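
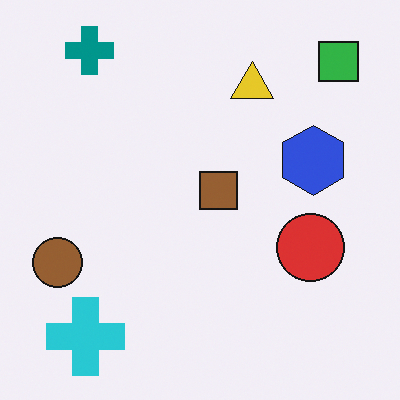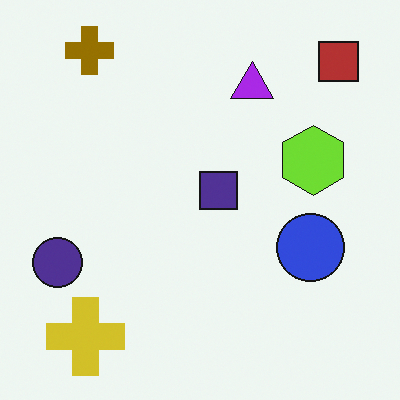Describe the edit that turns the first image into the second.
This is the original image hue-shifted by a large amount.

Every shape's color has rotated by the same amount around the hue wheel — a uniform hue shift.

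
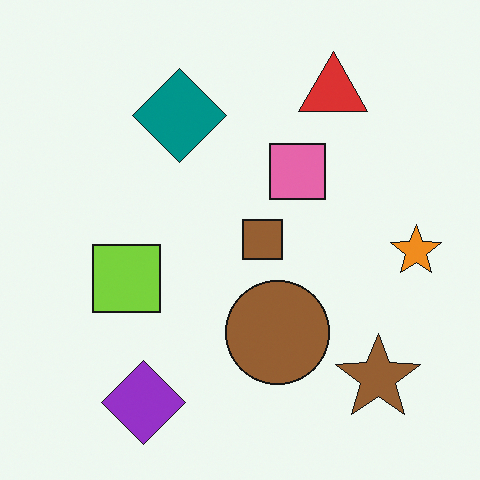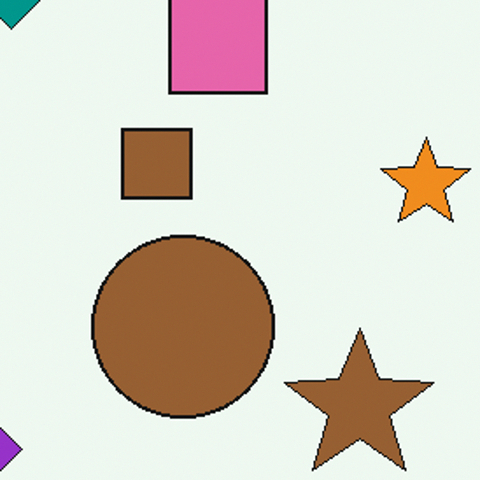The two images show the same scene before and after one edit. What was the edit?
The image was cropped to a noticeably smaller region and rescaled.

The visible shapes are larger and the field of view is narrower; shapes near the original edges may be partly or wholly outside the frame — a crop-and-rescale.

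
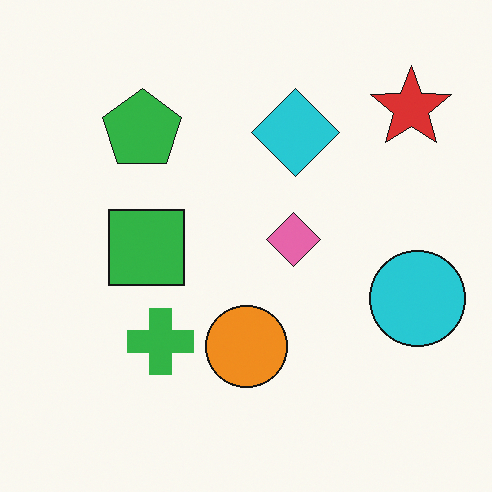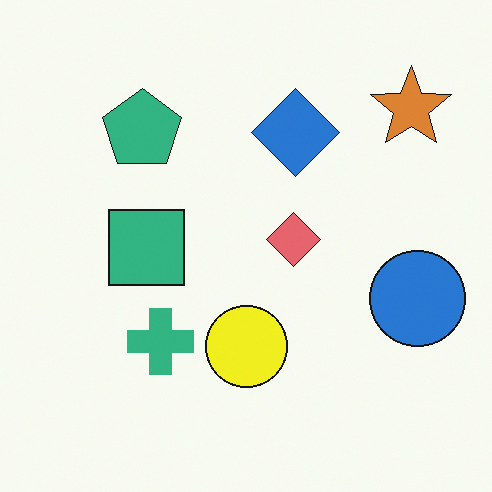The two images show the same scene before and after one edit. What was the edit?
The image was hue-shifted slightly.

Every shape's color has rotated by the same amount around the hue wheel — a uniform hue shift.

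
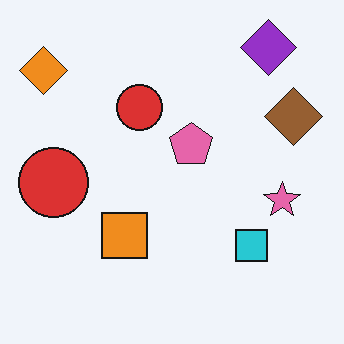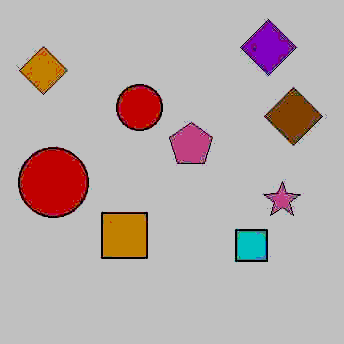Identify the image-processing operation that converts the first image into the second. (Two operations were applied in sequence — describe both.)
It was heavily JPEG-compressed with obvious blocking artifacts, then aggressively posterized.

Blocky 8×8 compression artifacts appear around shape edges and the flat background shows ringing — characteristic JPEG degradation. Each flat color has snapped to a coarser quantized level — most visibly, the near-white background has dropped to a flat grey.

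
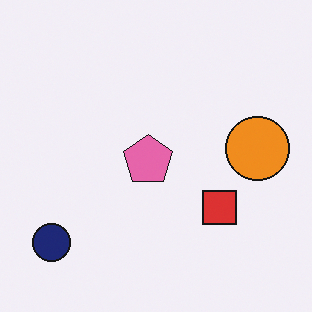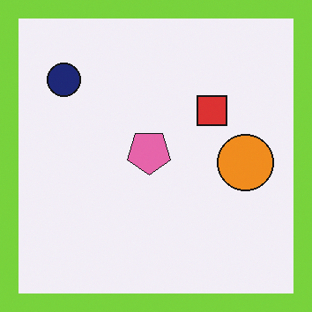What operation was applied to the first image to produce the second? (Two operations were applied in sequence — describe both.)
It was flipped vertically (top ↔ bottom), then framed with a lime border.

The navy circle is in the bottom-left of the first image and the top-left of the second — shapes on opposite sides of the horizontal midline have swapped in a mirror flip. A solid lime frame runs around the edge of the second image, with the content slightly shrunk inside it.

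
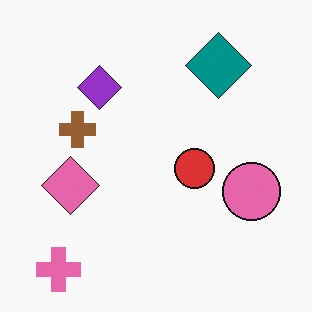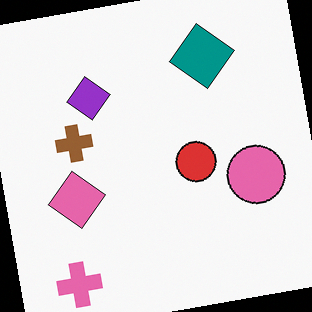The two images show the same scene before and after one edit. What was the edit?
Rotated counter-clockwise by a small amount.

Every shape is tilted by the same angle and the image corners show triangular fill wedges — a whole-image rotation by a non-right angle.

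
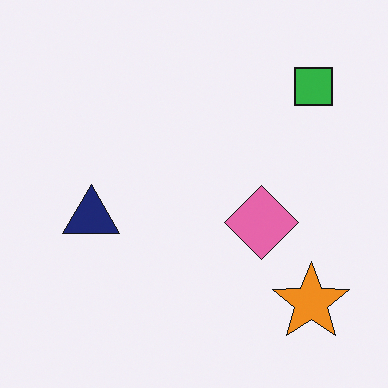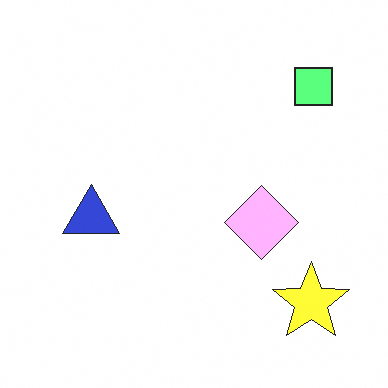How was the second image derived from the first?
It was substantially brightened.

Every pixel — background and shapes alike — is uniformly brightened.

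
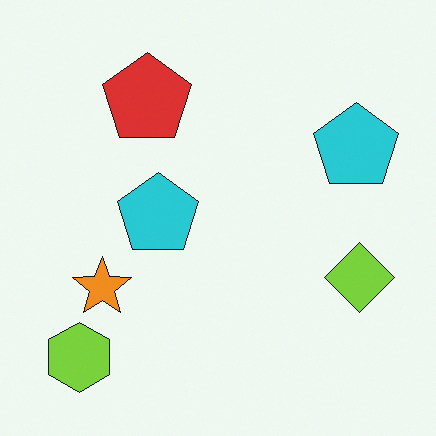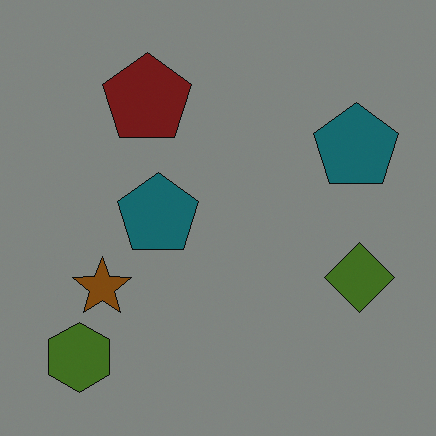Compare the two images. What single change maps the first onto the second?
This is the original image substantially darkened.

Every pixel — background and shapes alike — is uniformly darkened.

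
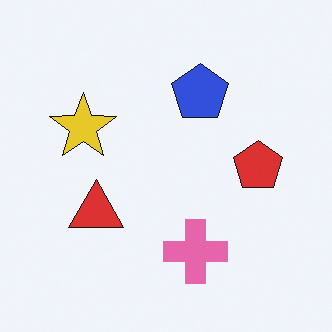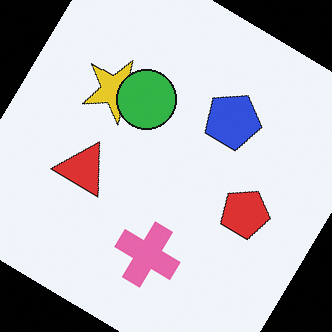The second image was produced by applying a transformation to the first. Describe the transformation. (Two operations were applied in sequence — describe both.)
The second image is the first rotated clockwise by a large amount — several tens of degrees, then overlaid with an additional green circle.

Every shape is tilted by the same angle and the image corners show triangular fill wedges — a whole-image rotation by a non-right angle. A green circle appears in the second image that is absent from the first.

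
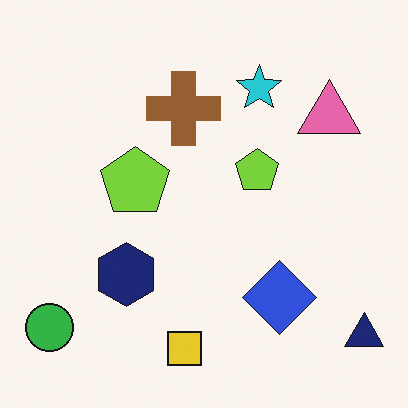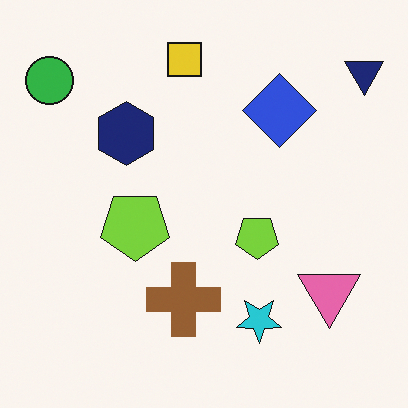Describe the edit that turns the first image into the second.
The second image is the first flipped vertically (top ↔ bottom).

The yellow square is in the bottom of the first image and the top of the second — shapes on opposite sides of the horizontal midline have swapped in a mirror flip.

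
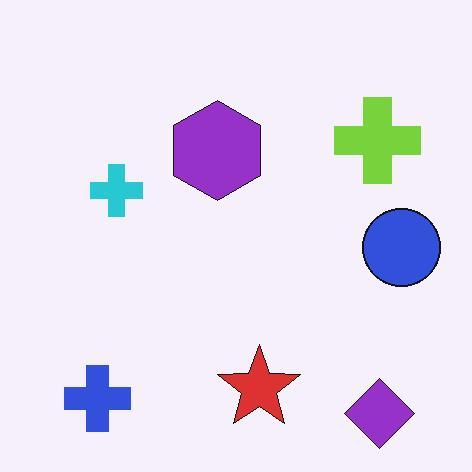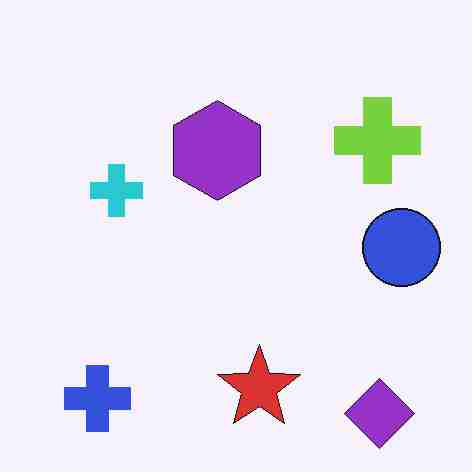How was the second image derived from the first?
The image was heavily JPEG-compressed with obvious blocking artifacts.

Blocky 8×8 compression artifacts appear around shape edges and the flat background shows ringing — characteristic JPEG degradation.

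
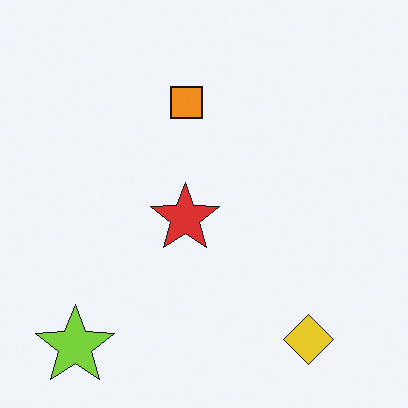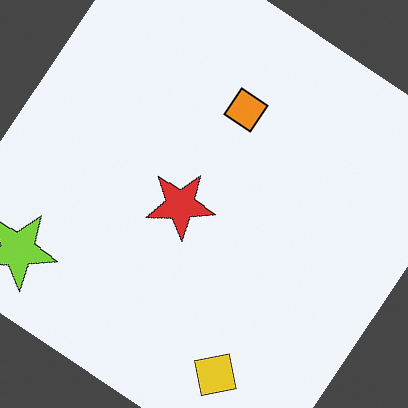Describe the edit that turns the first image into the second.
The second image is the first rotated clockwise by a large amount — several tens of degrees.

Every shape is tilted by the same angle and the image corners show triangular fill wedges — a whole-image rotation by a non-right angle.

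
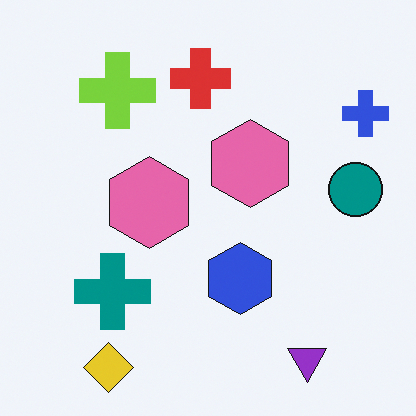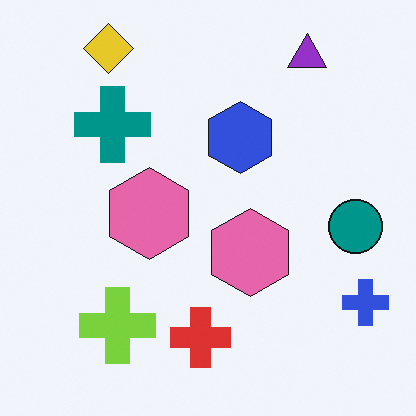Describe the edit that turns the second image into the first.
Flipped vertically (top ↔ bottom).

The yellow diamond is in the top-left of the second image and the bottom-left of the first — shapes on opposite sides of the horizontal midline have swapped in a mirror flip.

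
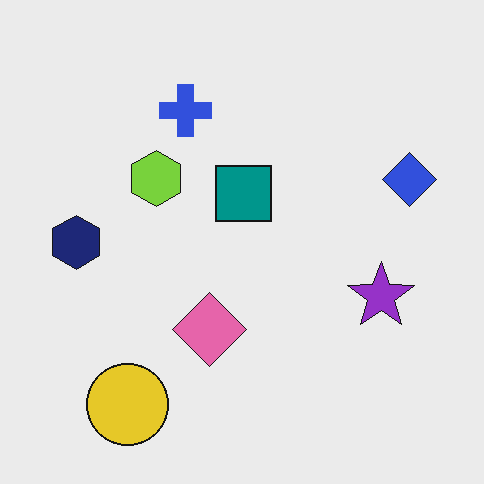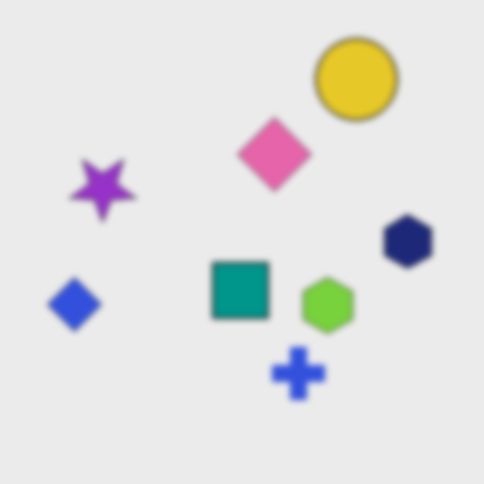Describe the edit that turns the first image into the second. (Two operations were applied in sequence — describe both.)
Rotated 180°, then moderately blurred.

The yellow circle sits in the bottom-left of the first image and the top-right of the second — consistent with a whole-image 180° rotation. Shape edges and outlines are uniformly softened across the whole image.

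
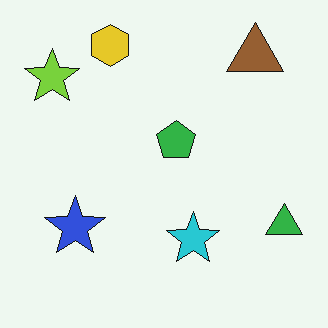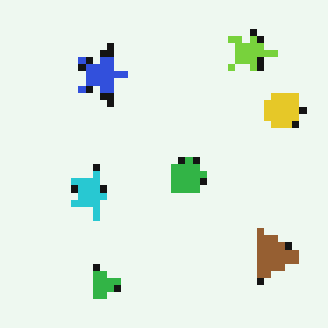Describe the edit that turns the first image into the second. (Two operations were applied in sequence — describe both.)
Pixelated into visible square blocks, then rotated 90° clockwise.

Shapes are reduced to large square blocks; fine edges and outlines are lost — a downscale-then-upscale (mosaic) effect. The brown triangle sits in the top-right of the first image and the bottom-right of the second — consistent with a whole-image 90° clockwise rotation.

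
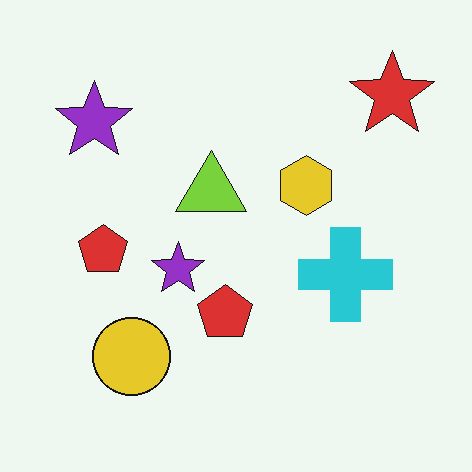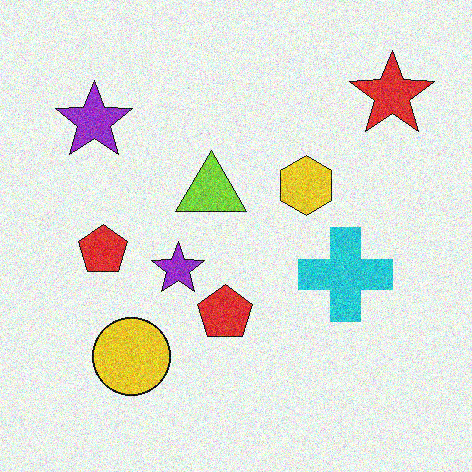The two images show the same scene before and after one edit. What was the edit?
This is the original image degraded with moderate additive noise.

Random speckle covers the whole image, including the flat background.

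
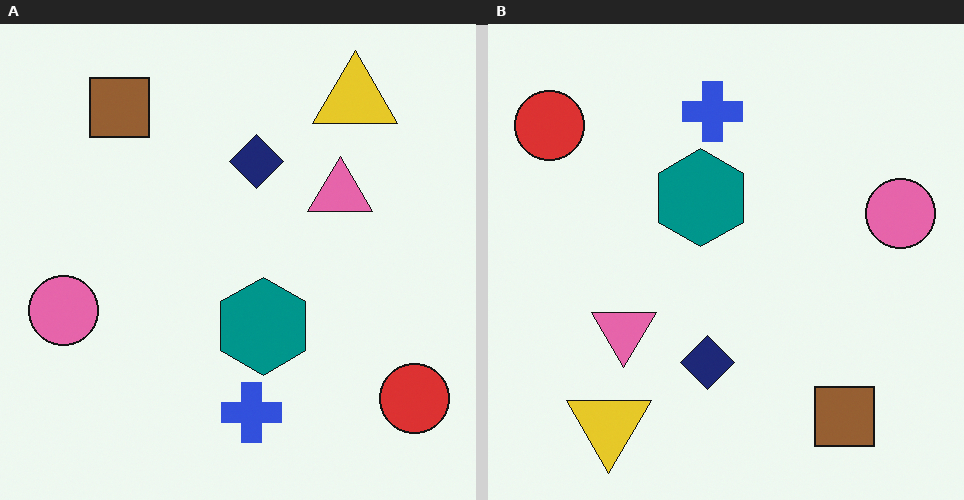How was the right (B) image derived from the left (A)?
It was rotated 180°.

The red circle sits in the bottom-right of the left (A) image and the top-left of the right (B) — consistent with a whole-image 180° rotation.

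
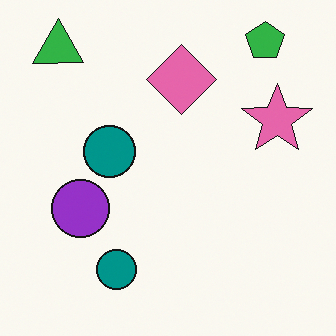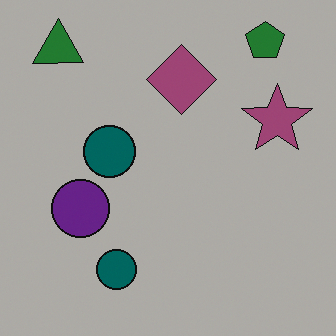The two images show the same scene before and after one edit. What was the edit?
The second image is the first noticeably darkened.

Every pixel — background and shapes alike — is uniformly darkened.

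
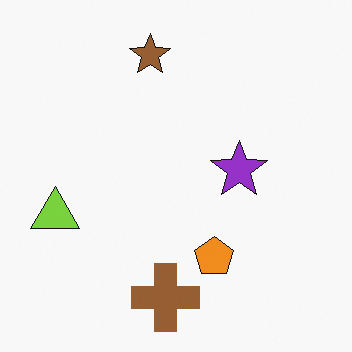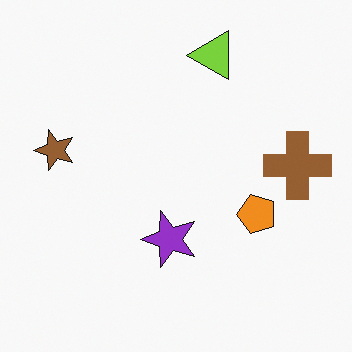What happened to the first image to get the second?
This is the original image transposed (reflected across the top-left ↔ bottom-right diagonal).

Shapes have swapped their row and column positions — what was in the top-right is now in the bottom-left — a diagonal reflection.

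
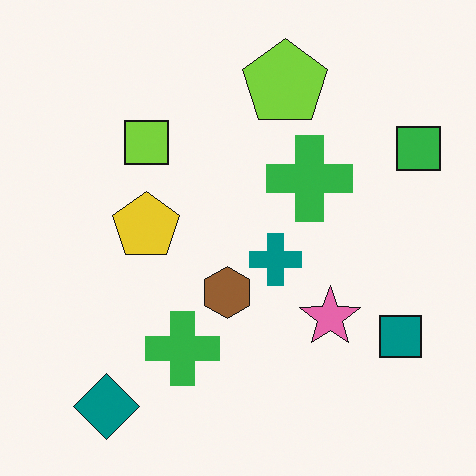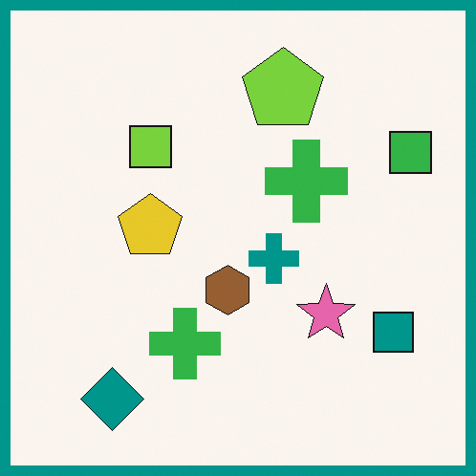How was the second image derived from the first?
This is the original image framed with a teal border.

A solid teal frame runs around the edge of the second image, with the content slightly shrunk inside it.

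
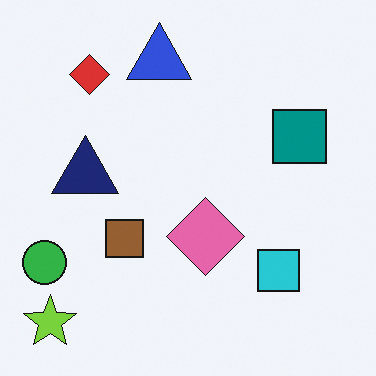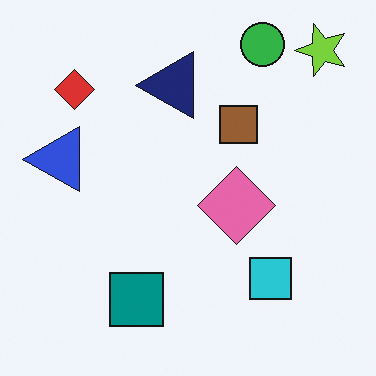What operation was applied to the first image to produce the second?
The image was transposed (reflected across the top-left ↔ bottom-right diagonal).

Shapes have swapped their row and column positions — what was in the top-right is now in the bottom-left — a diagonal reflection.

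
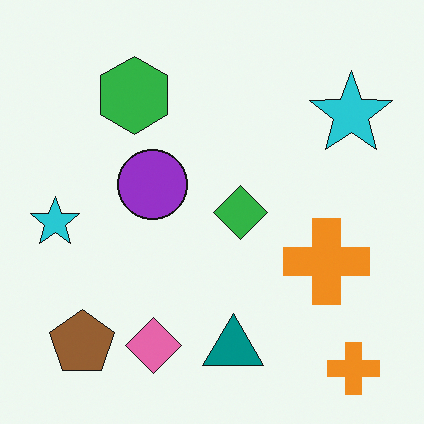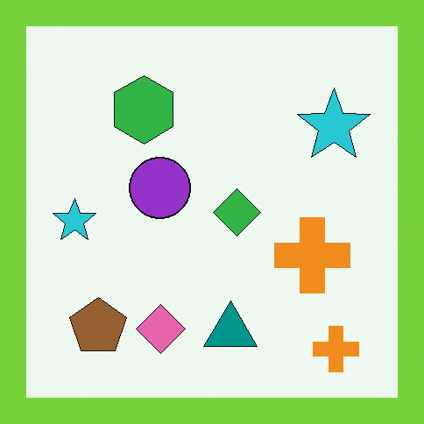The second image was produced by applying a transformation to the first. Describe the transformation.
It was framed with a lime border.

A solid lime frame runs around the edge of the second image, with the content slightly shrunk inside it.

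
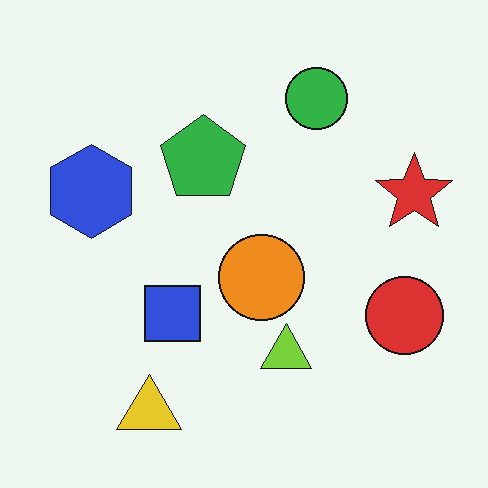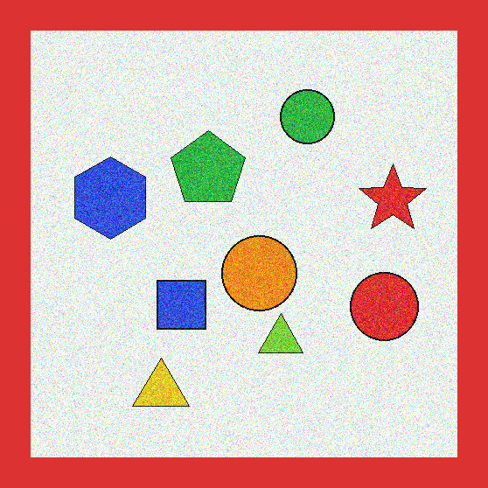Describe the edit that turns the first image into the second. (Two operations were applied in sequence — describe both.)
Degraded with a thick layer of grain, then framed with a red border.

Random speckle covers the whole image, including the flat background. A solid red frame runs around the edge of the second image, with the content slightly shrunk inside it.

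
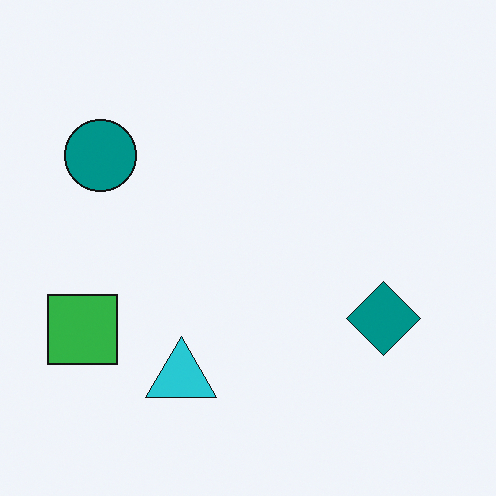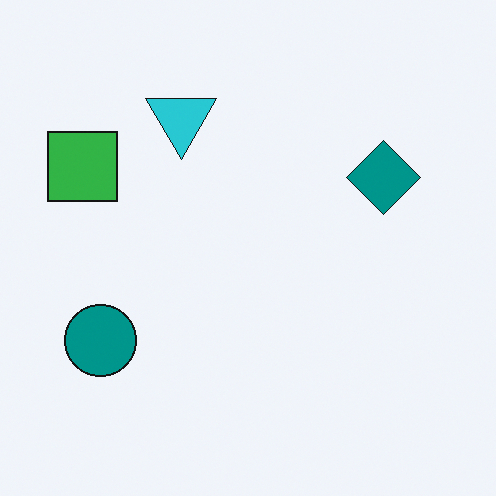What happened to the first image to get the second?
The image was flipped vertically (top ↔ bottom).

The cyan triangle is in the bottom of the first image and the top of the second — shapes on opposite sides of the horizontal midline have swapped in a mirror flip.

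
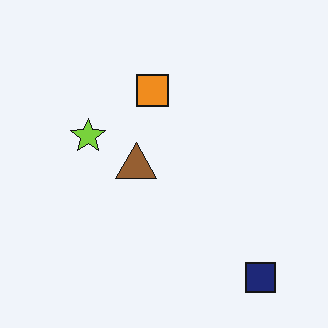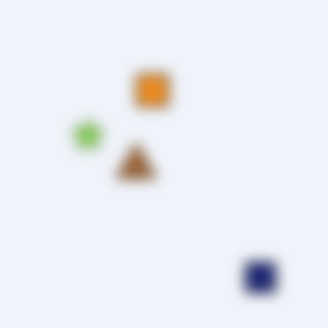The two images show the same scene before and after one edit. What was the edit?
It was strongly gaussian-blurred.

Shape edges and outlines are uniformly softened across the whole image.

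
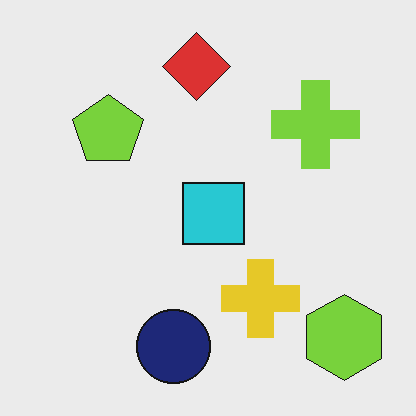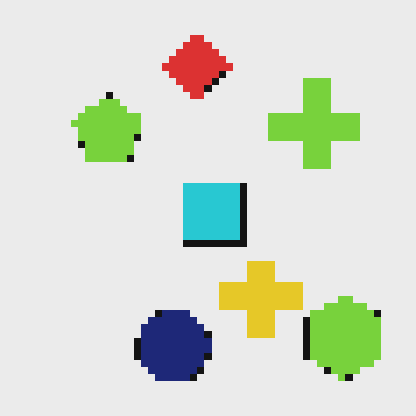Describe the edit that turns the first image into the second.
Pixelated into visible square blocks.

Shapes are reduced to large square blocks; fine edges and outlines are lost — a downscale-then-upscale (mosaic) effect.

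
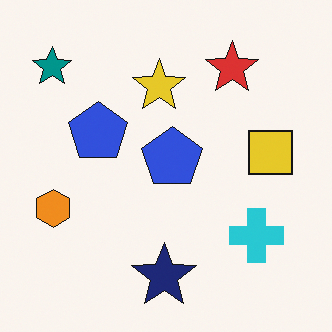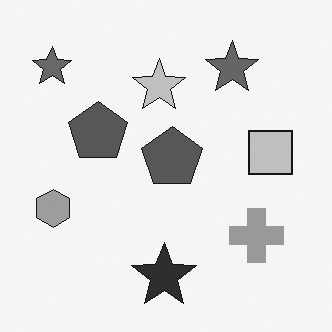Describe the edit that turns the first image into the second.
The second image is the first converted to grayscale.

All color is removed — every shape is now a shade of grey.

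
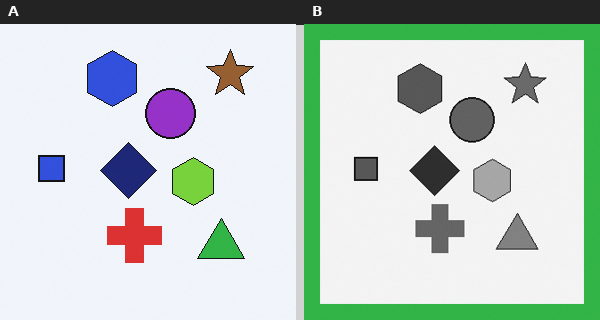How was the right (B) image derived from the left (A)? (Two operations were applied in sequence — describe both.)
The right (B) image is the left (A) converted to grayscale, then framed with a green border.

All color is removed — every shape is now a shade of grey. A solid green frame runs around the edge of the right (B) image, with the content slightly shrunk inside it.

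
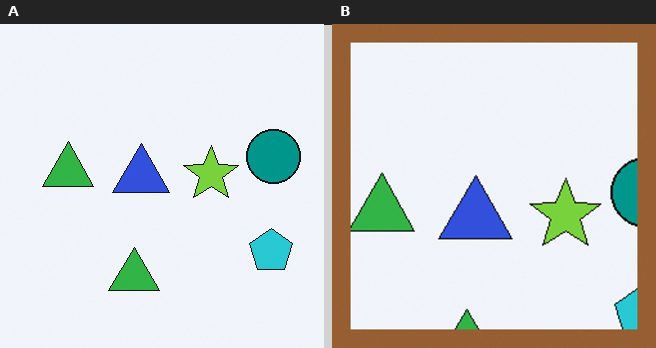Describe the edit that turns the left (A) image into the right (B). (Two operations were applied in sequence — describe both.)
It was cropped slightly and scaled back up, then framed with a brown border.

The visible shapes are larger and the field of view is narrower; shapes near the original edges may be partly or wholly outside the frame — a crop-and-rescale. A solid brown frame runs around the edge of the right (B) image, with the content slightly shrunk inside it.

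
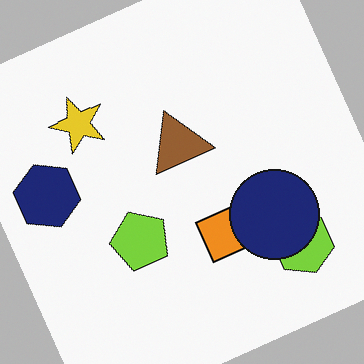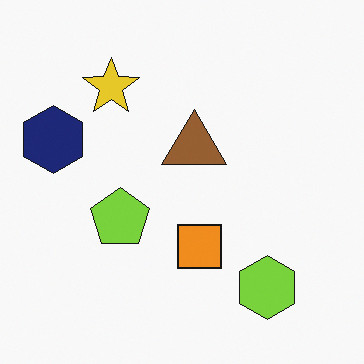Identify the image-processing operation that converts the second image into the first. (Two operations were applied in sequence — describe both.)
The transformation is: rotated counter-clockwise by a clearly visible amount, then overlaid with an additional navy circle.

Every shape is tilted by the same angle and the image corners show triangular fill wedges — a whole-image rotation by a non-right angle. A navy circle appears in the first image that is absent from the second.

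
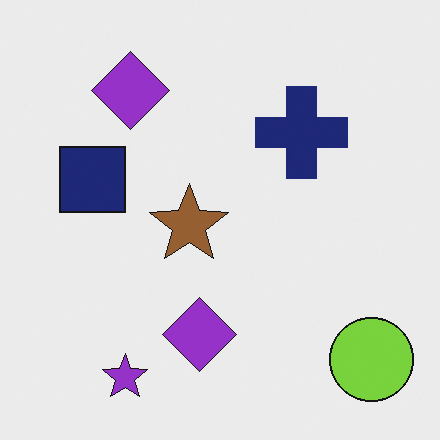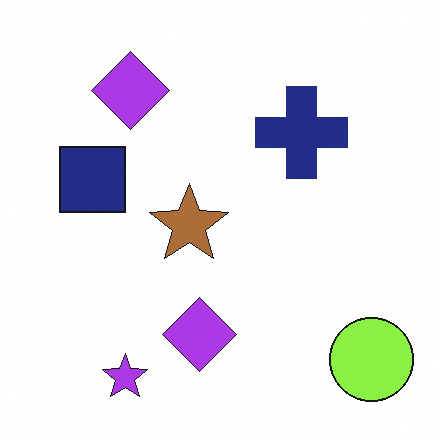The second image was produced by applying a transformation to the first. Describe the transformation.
Brightened a little.

Every pixel — background and shapes alike — is uniformly brightened.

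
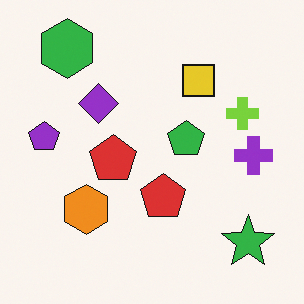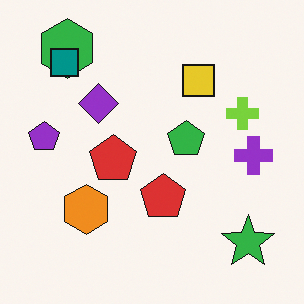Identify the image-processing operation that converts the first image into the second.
It was overlaid with an additional teal square.

A teal square appears in the second image that is absent from the first.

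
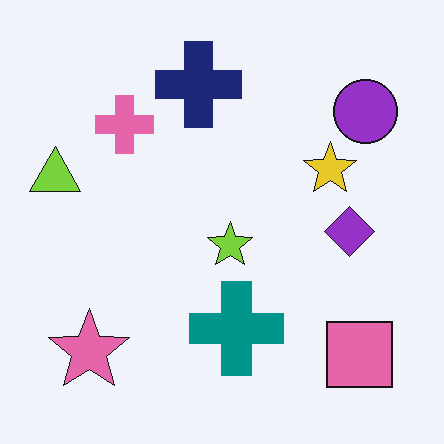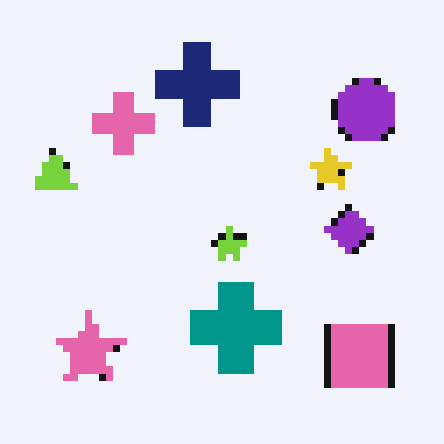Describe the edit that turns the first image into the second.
The transformation is: pixelated into visible square blocks.

Shapes are reduced to large square blocks; fine edges and outlines are lost — a downscale-then-upscale (mosaic) effect.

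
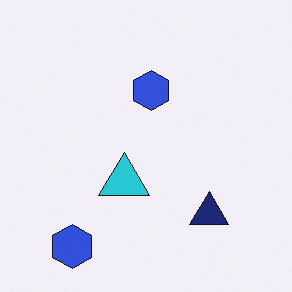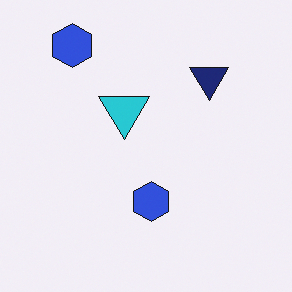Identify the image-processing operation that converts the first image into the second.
It was flipped vertically (top ↔ bottom).

The navy triangle is in the bottom-right of the first image and the top-right of the second — shapes on opposite sides of the horizontal midline have swapped in a mirror flip.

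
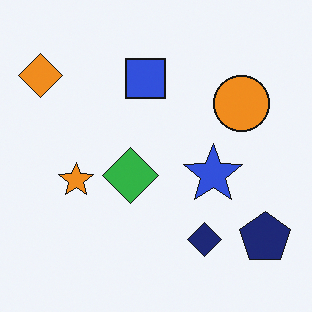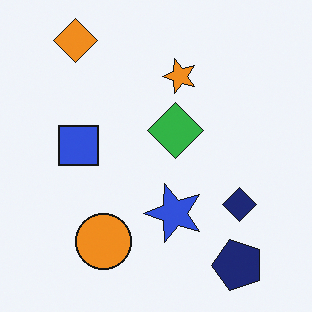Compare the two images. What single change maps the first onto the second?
The second image is the first transposed (reflected across the top-left ↔ bottom-right diagonal).

Shapes have swapped their row and column positions — what was in the top-right is now in the bottom-left — a diagonal reflection.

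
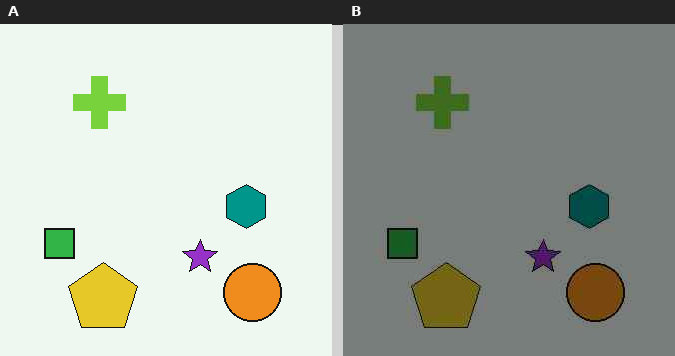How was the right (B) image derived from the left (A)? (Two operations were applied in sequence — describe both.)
The right (B) image is the left (A) heavily JPEG-compressed with obvious blocking artifacts, then substantially darkened.

Blocky 8×8 compression artifacts appear around shape edges and the flat background shows ringing — characteristic JPEG degradation. Every pixel — background and shapes alike — is uniformly darkened.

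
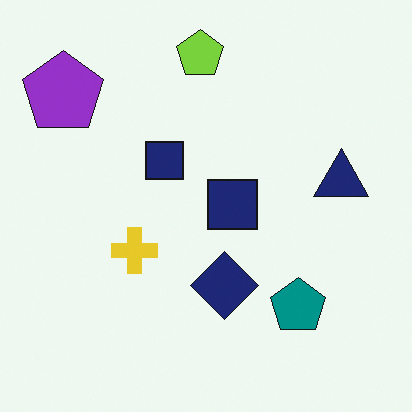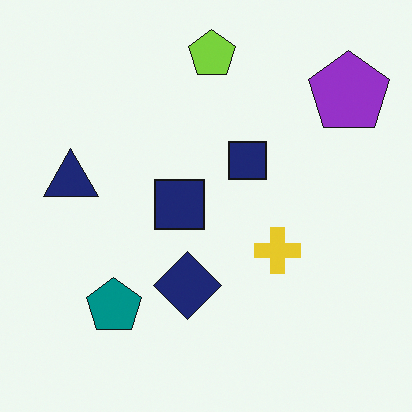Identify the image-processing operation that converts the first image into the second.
The transformation is: flipped horizontally (left ↔ right).

The purple pentagon is in the top-left of the first image and the top-right of the second — shapes on opposite sides of the vertical midline have swapped in a mirror flip.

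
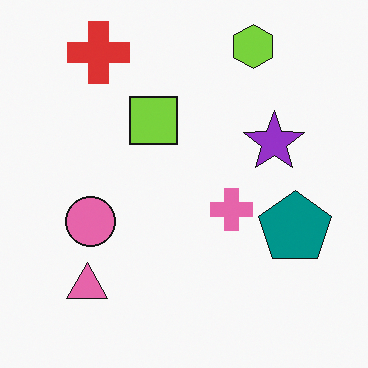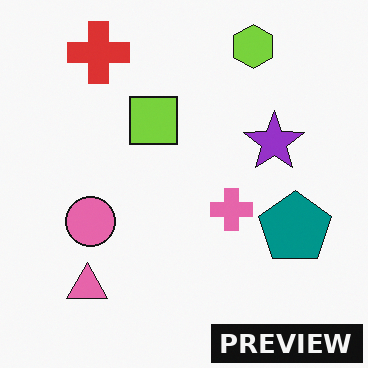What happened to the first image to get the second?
Watermarked with the text "PREVIEW" in the lower-right corner.

A dark label reading "PREVIEW" appears in the lower-right corner.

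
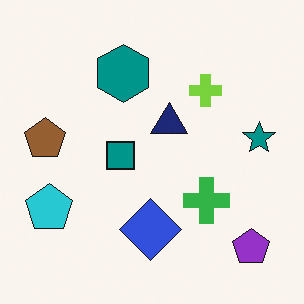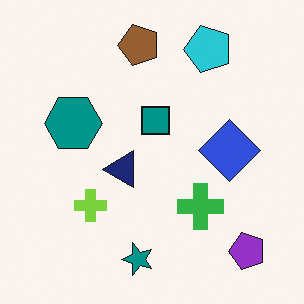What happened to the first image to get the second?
The transformation is: transposed (reflected across the top-left ↔ bottom-right diagonal).

Shapes have swapped their row and column positions — what was in the top-right is now in the bottom-left — a diagonal reflection.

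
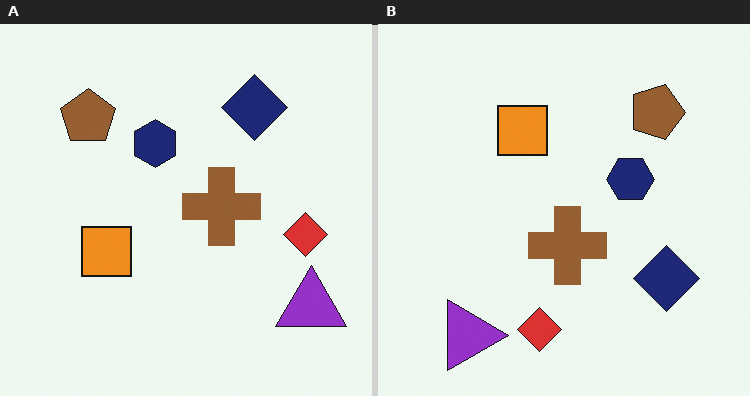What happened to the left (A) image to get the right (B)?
This is the original image rotated 90° clockwise.

The purple triangle sits in the bottom-right of the left (A) image and the bottom-left of the right (B) — consistent with a whole-image 90° clockwise rotation.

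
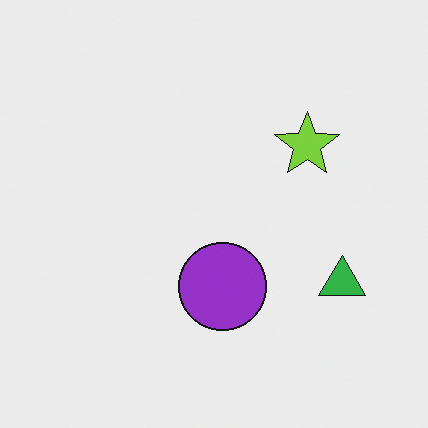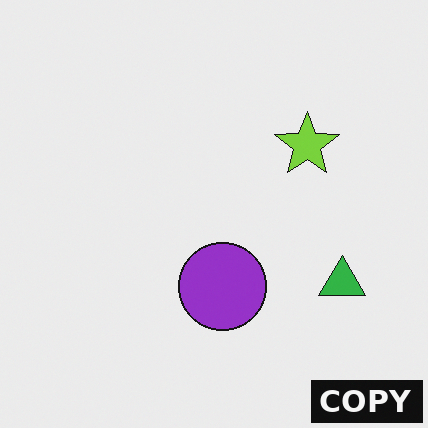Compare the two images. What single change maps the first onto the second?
The second image is the first watermarked with the text "COPY" in the lower-right corner.

A dark label reading "COPY" appears in the lower-right corner.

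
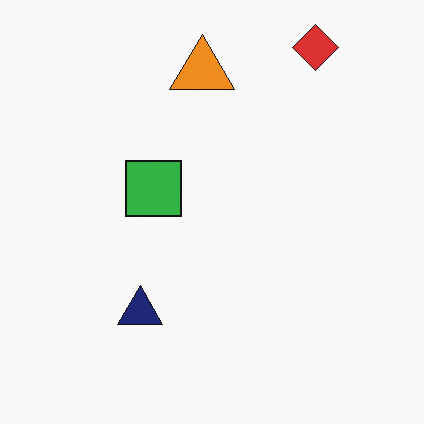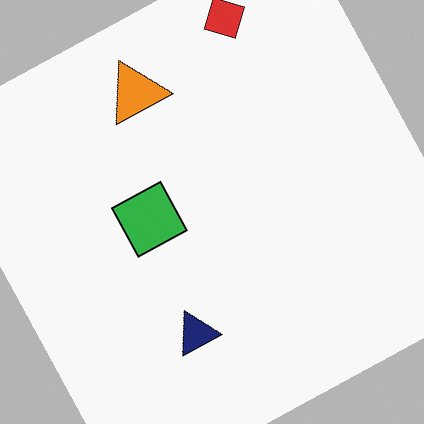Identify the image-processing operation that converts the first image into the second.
Rotated counter-clockwise by a clearly visible amount.

Every shape is tilted by the same angle and the image corners show triangular fill wedges — a whole-image rotation by a non-right angle.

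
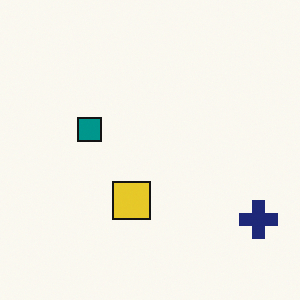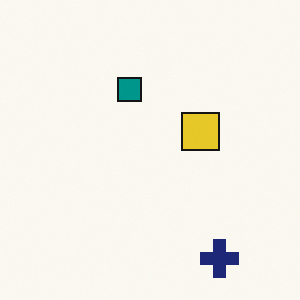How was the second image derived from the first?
It was transposed (reflected across the top-left ↔ bottom-right diagonal).

Shapes have swapped their row and column positions — what was in the top-right is now in the bottom-left — a diagonal reflection.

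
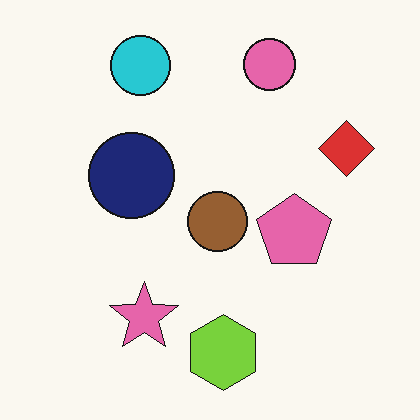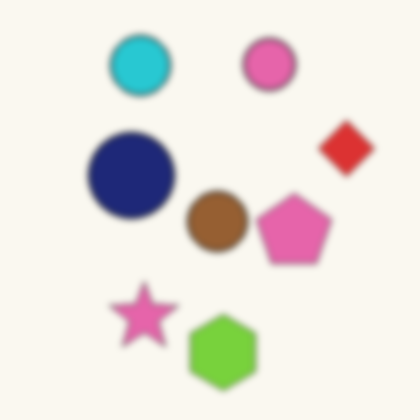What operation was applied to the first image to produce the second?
It was moderately blurred.

Shape edges and outlines are uniformly softened across the whole image.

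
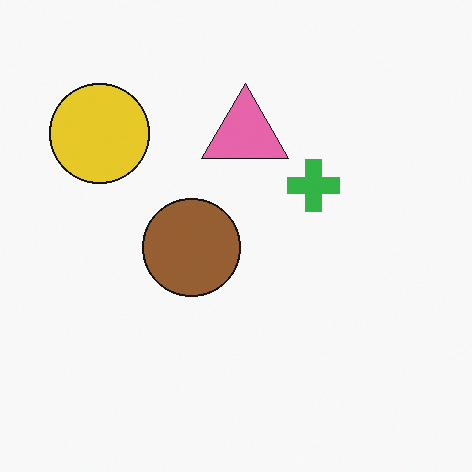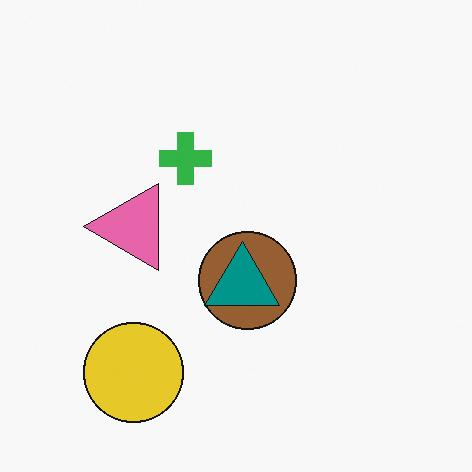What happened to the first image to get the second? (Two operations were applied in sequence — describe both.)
The second image is the first rotated 90° counter-clockwise, then overlaid with an additional teal triangle.

The yellow circle sits in the top-left of the first image and the bottom-left of the second — consistent with a whole-image 90° counter-clockwise rotation. A teal triangle appears in the second image that is absent from the first.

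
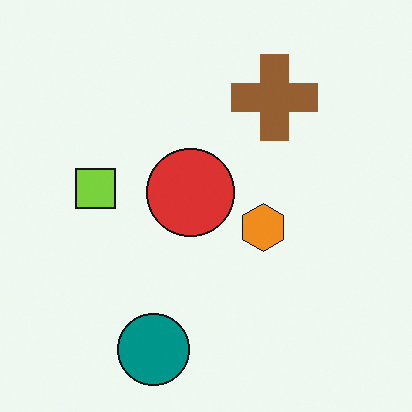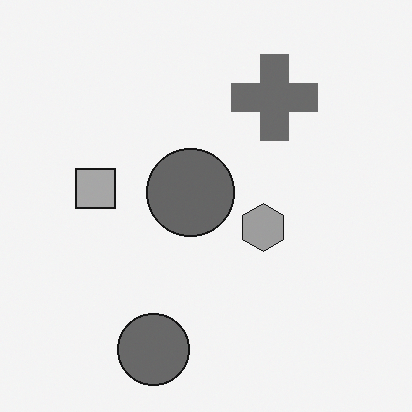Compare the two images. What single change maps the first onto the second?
The image was converted to grayscale.

All color is removed — every shape is now a shade of grey.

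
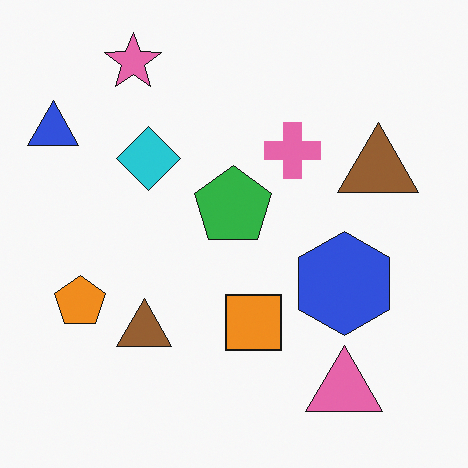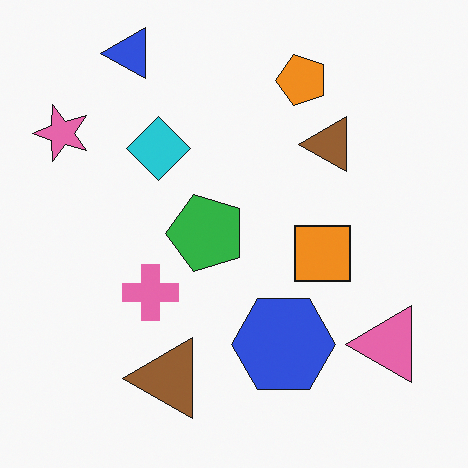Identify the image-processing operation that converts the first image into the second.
The image was transposed (reflected across the top-left ↔ bottom-right diagonal).

Shapes have swapped their row and column positions — what was in the top-right is now in the bottom-left — a diagonal reflection.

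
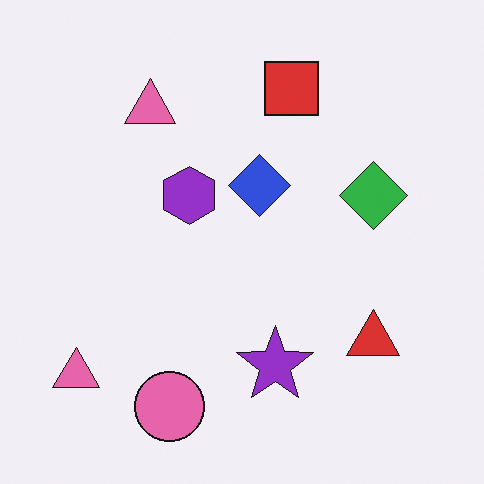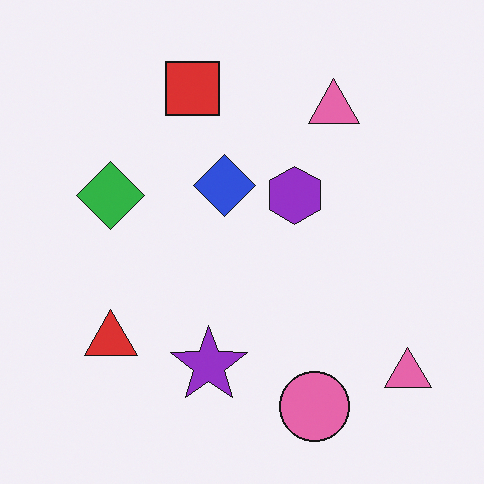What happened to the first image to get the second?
The transformation is: flipped horizontally (left ↔ right).

The red triangle is in the bottom-right of the first image and the bottom-left of the second — shapes on opposite sides of the vertical midline have swapped in a mirror flip.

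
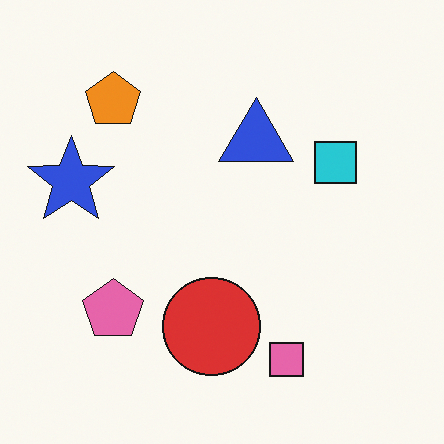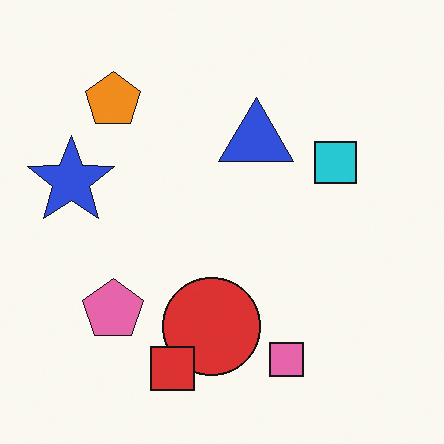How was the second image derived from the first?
This is the original image overlaid with an additional red square.

A red square appears in the second image that is absent from the first.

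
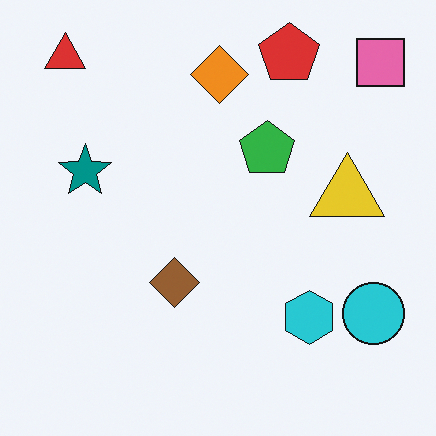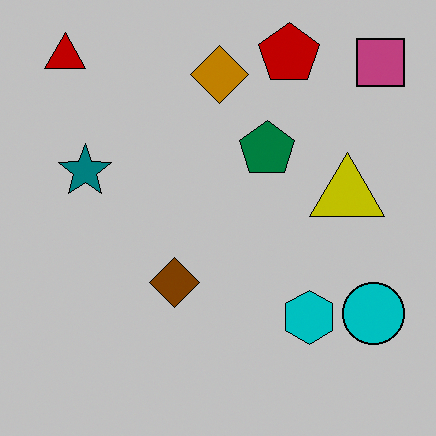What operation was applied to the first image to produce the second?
Aggressively posterized.

Each flat color has snapped to a coarser quantized level — most visibly, the near-white background has dropped to a flat grey.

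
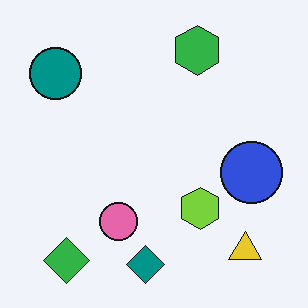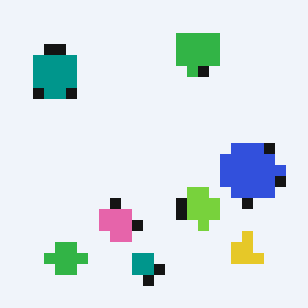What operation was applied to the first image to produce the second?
This is the original image heavily pixelated into large blocks.

Shapes are reduced to large square blocks; fine edges and outlines are lost — a downscale-then-upscale (mosaic) effect.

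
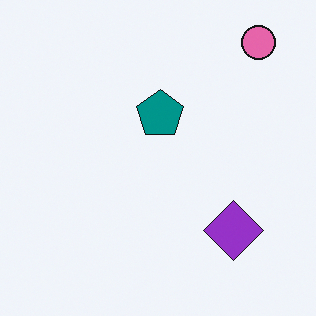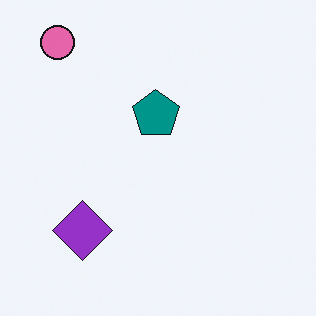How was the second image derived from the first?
This is the original image flipped horizontally (left ↔ right).

The pink circle is in the top-right of the first image and the top-left of the second — shapes on opposite sides of the vertical midline have swapped in a mirror flip.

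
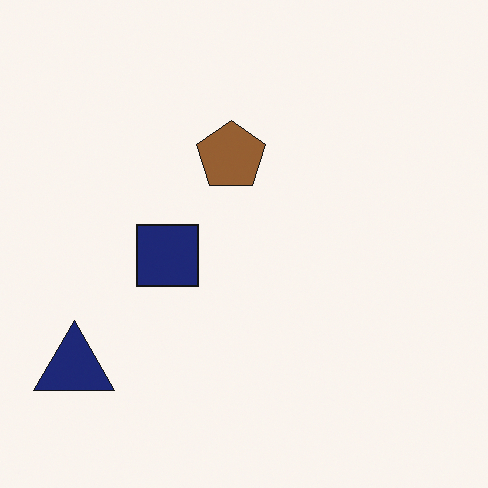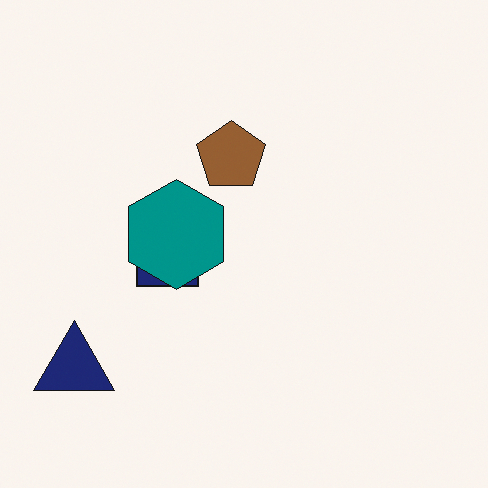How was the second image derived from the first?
The transformation is: overlaid with an additional teal hexagon.

A teal hexagon appears in the second image that is absent from the first.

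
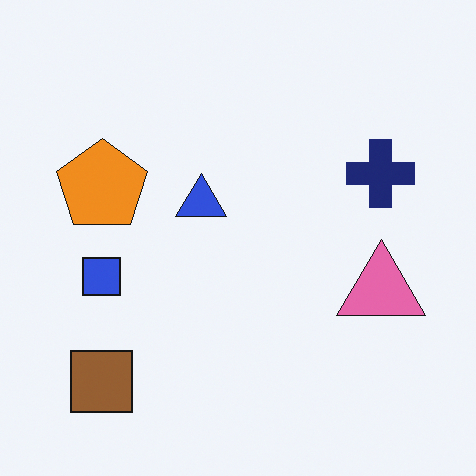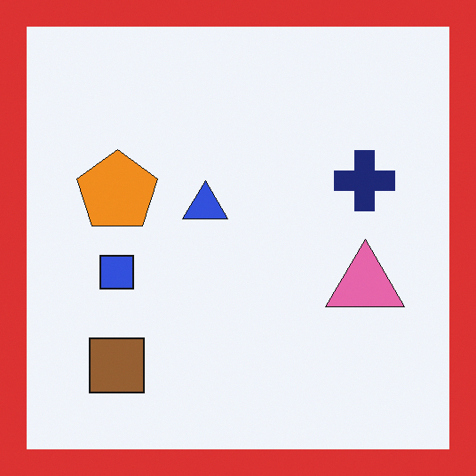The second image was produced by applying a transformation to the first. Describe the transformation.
This is the original image framed with a red border.

A solid red frame runs around the edge of the second image, with the content slightly shrunk inside it.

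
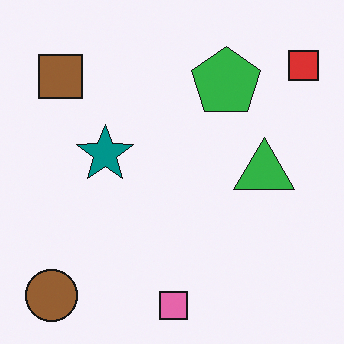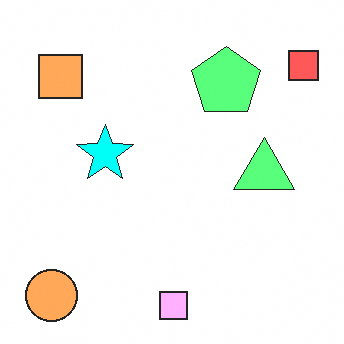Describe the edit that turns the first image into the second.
The image was substantially brightened.

Every pixel — background and shapes alike — is uniformly brightened.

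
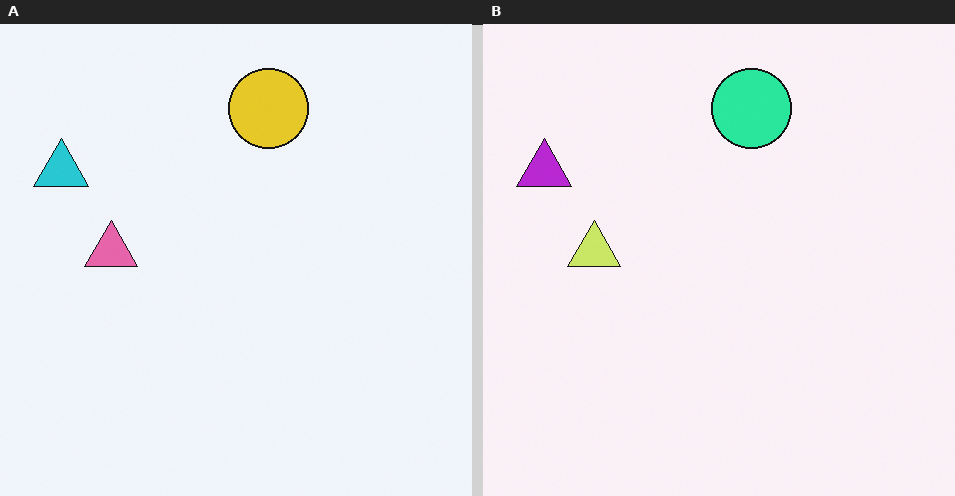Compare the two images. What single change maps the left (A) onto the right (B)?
Hue-shifted through roughly a third of the color wheel.

Every shape's color has rotated by the same amount around the hue wheel — a uniform hue shift.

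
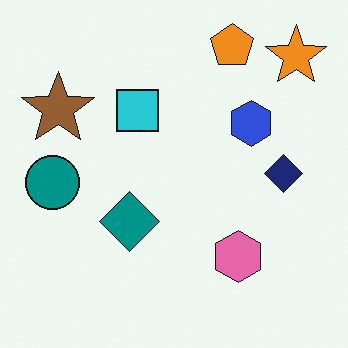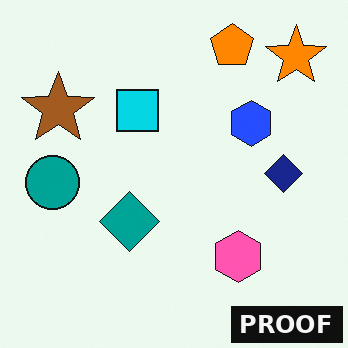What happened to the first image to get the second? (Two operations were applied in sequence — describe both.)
Slightly oversaturated, then watermarked with the text "PROOF" in the lower-right corner.

All colors are more vivid — a global saturation change. A dark label reading "PROOF" appears in the lower-right corner.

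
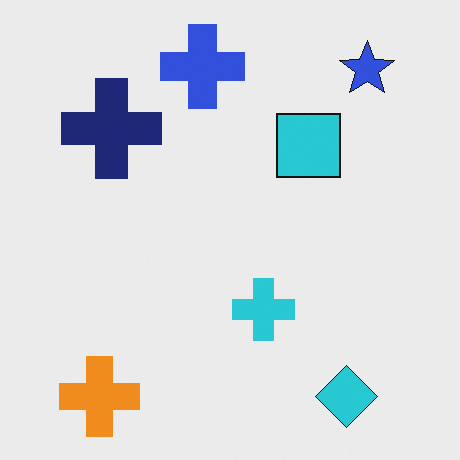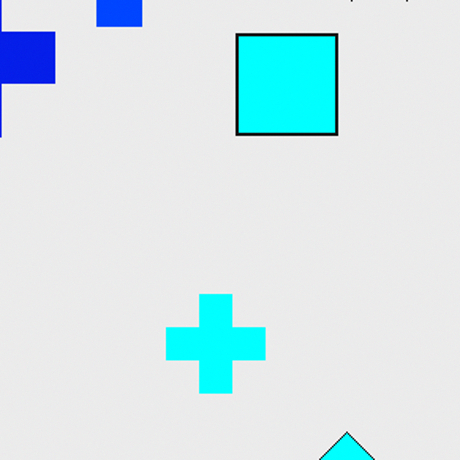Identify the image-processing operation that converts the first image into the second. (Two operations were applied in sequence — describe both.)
The transformation is: made much more vivid (saturation change), then cropped slightly and scaled back up.

All colors are more vivid — a global saturation change. The visible shapes are larger and the field of view is narrower; shapes near the original edges may be partly or wholly outside the frame — a crop-and-rescale.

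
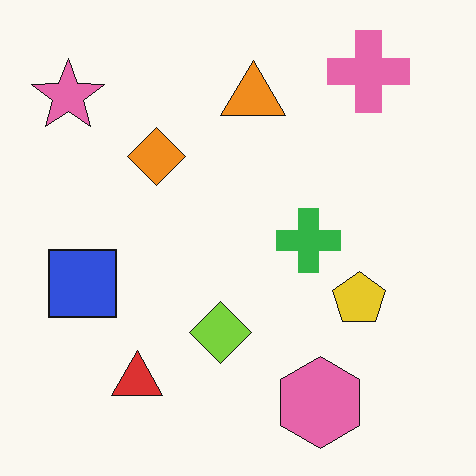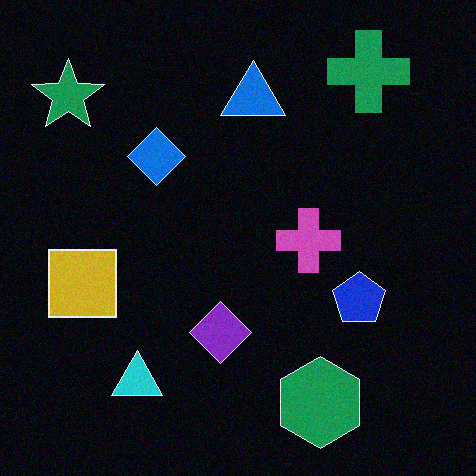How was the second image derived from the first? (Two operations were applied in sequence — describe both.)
The transformation is: degraded with light additive noise, then color-inverted (negative).

Random speckle covers the whole image, including the flat background. The light background has become dark and every shape's color is its complement — a photographic negative.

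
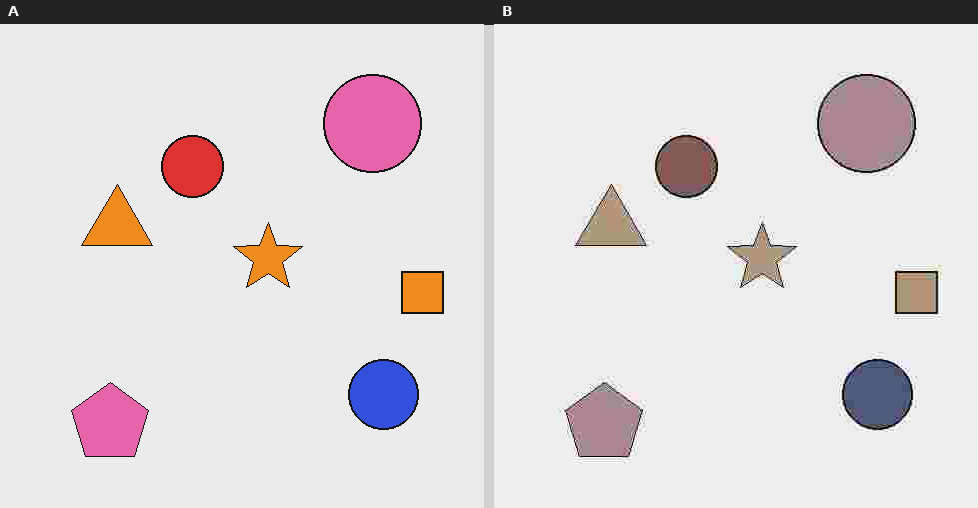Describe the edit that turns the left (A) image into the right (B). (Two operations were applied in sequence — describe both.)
This is the original image heavily desaturated, then degraded with heavy JPEG compression.

All colors are more muted and greyish — a global saturation change. Blocky 8×8 compression artifacts appear around shape edges and the flat background shows ringing — characteristic JPEG degradation.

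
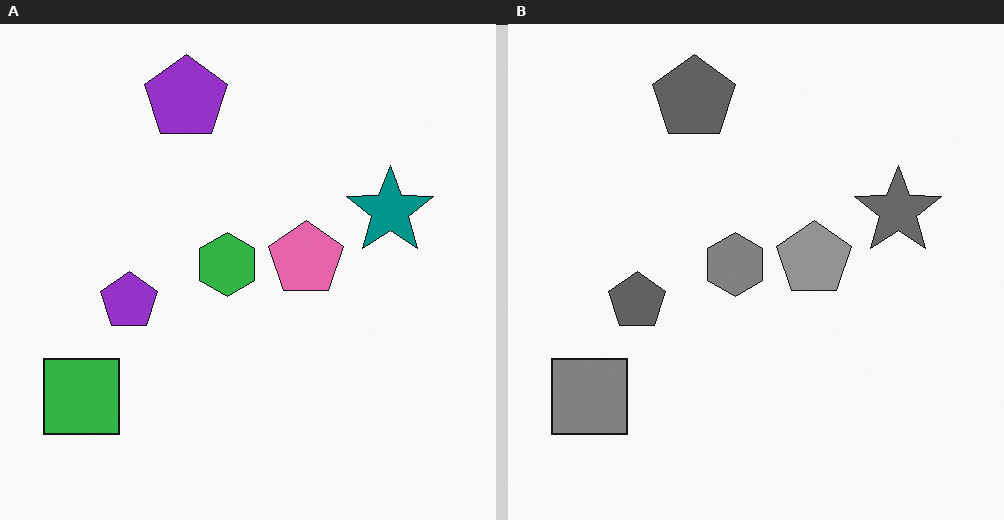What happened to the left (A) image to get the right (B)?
This is the original image converted to grayscale.

All color is removed — every shape is now a shade of grey.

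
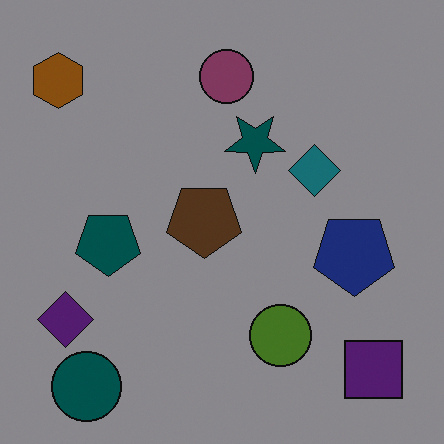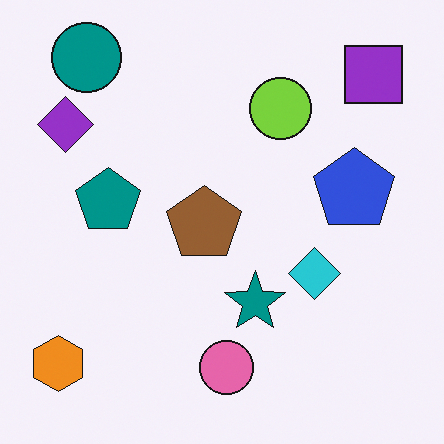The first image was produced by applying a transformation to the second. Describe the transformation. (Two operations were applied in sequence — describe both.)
The image was flipped vertically (top ↔ bottom), then noticeably darkened.

The teal circle is in the top-left of the second image and the bottom-left of the first — shapes on opposite sides of the horizontal midline have swapped in a mirror flip. Every pixel — background and shapes alike — is uniformly darkened.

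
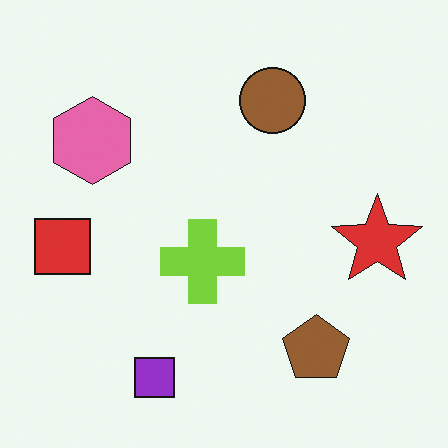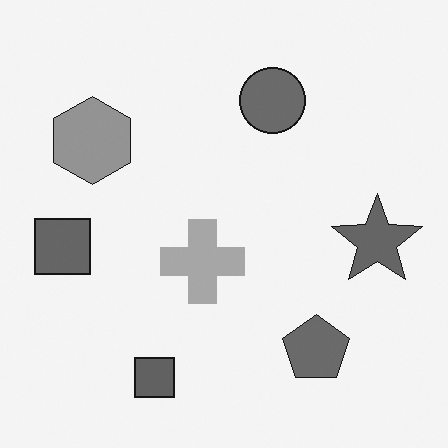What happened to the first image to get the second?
The second image is the first converted to grayscale.

All color is removed — every shape is now a shade of grey.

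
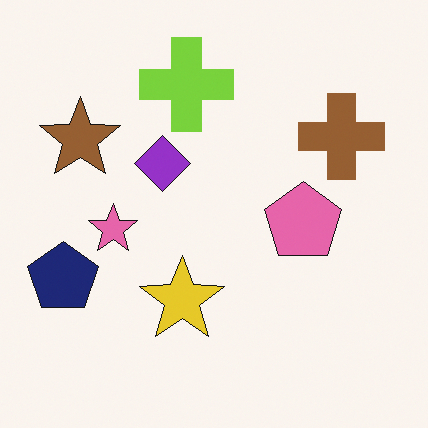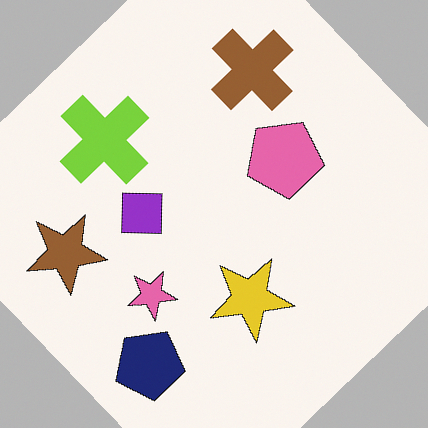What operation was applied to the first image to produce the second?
The image was rotated counter-clockwise by a large amount — several tens of degrees.

Every shape is tilted by the same angle and the image corners show triangular fill wedges — a whole-image rotation by a non-right angle.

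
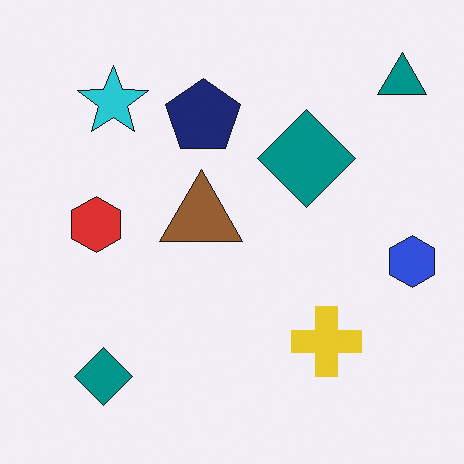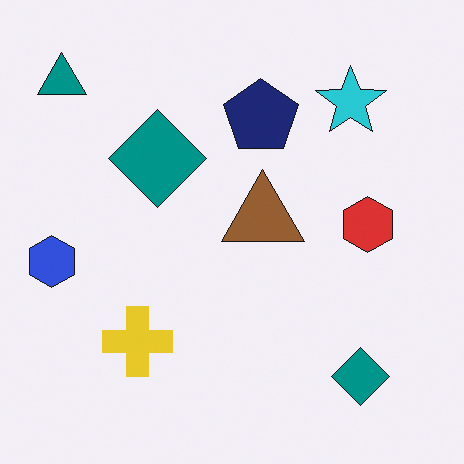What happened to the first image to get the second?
Flipped horizontally (left ↔ right).

The blue hexagon is in the right of the first image and the left of the second — shapes on opposite sides of the vertical midline have swapped in a mirror flip.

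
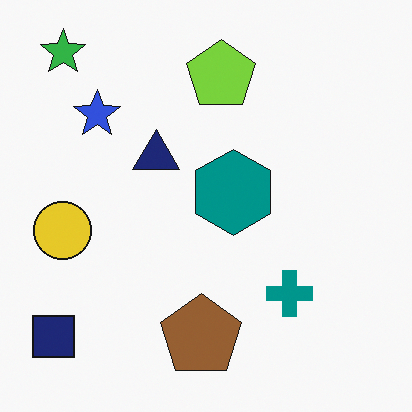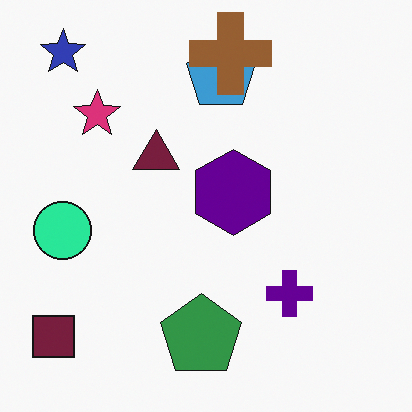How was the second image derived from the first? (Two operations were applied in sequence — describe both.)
Hue-shifted by a moderate amount, then overlaid with an additional brown cross.

Every shape's color has rotated by the same amount around the hue wheel — a uniform hue shift. A brown cross appears in the second image that is absent from the first.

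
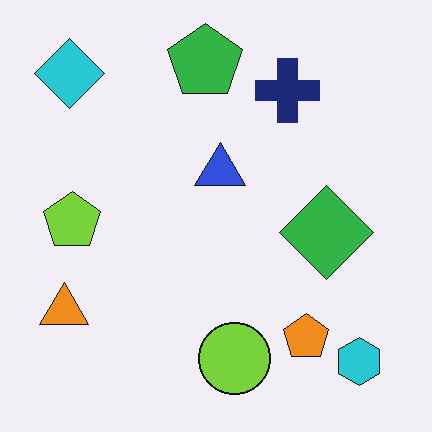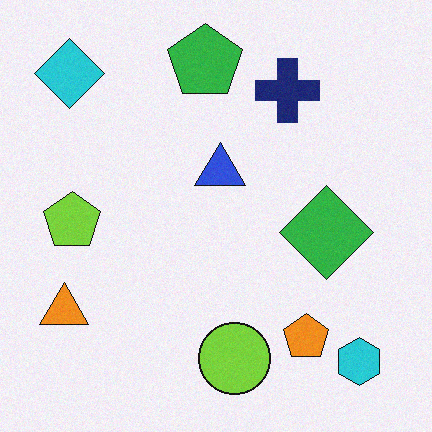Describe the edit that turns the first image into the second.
The second image is the first degraded with a light layer of grain.

Random speckle covers the whole image, including the flat background.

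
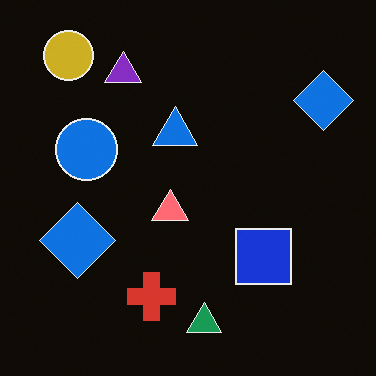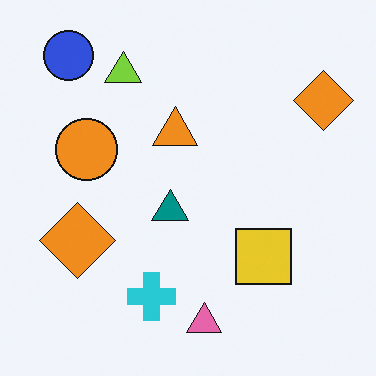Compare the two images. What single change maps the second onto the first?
It was color-inverted (negative).

The light background has become dark and every shape's color is its complement — a photographic negative.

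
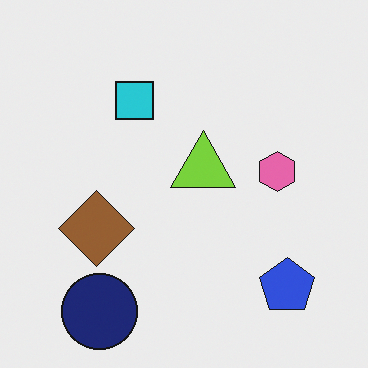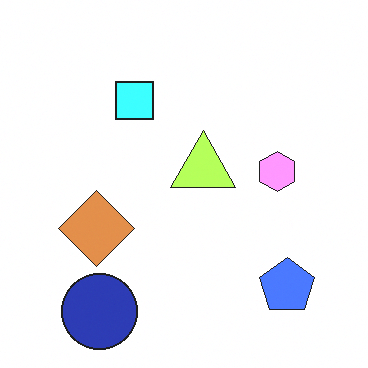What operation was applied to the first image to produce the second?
The image was substantially brightened.

Every pixel — background and shapes alike — is uniformly brightened.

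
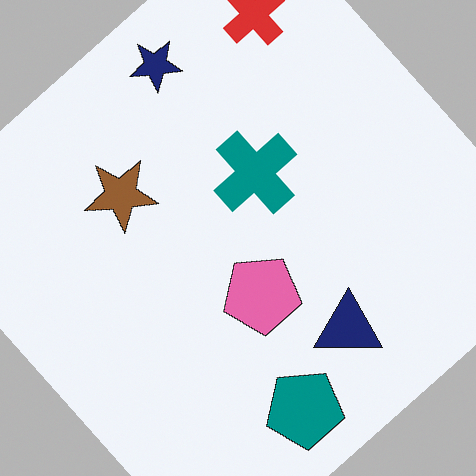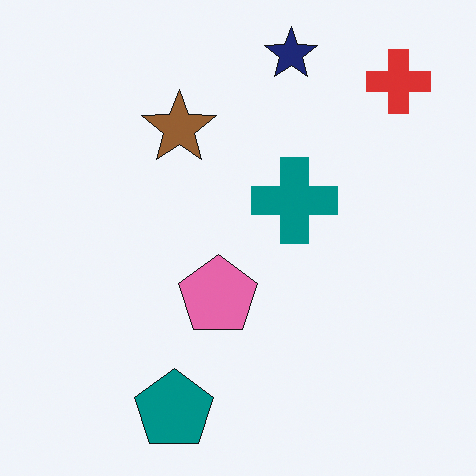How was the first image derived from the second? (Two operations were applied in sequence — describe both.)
This is the original image rotated counter-clockwise by a large amount — several tens of degrees, then overlaid with an additional navy triangle.

Every shape is tilted by the same angle and the image corners show triangular fill wedges — a whole-image rotation by a non-right angle. A navy triangle appears in the first image that is absent from the second.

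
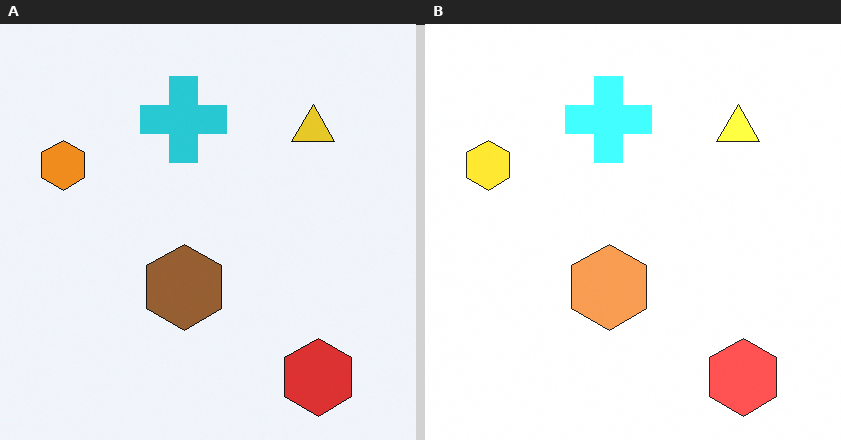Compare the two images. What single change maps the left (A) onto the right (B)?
The right (B) image is the left (A) brightened a lot.

Every pixel — background and shapes alike — is uniformly brightened.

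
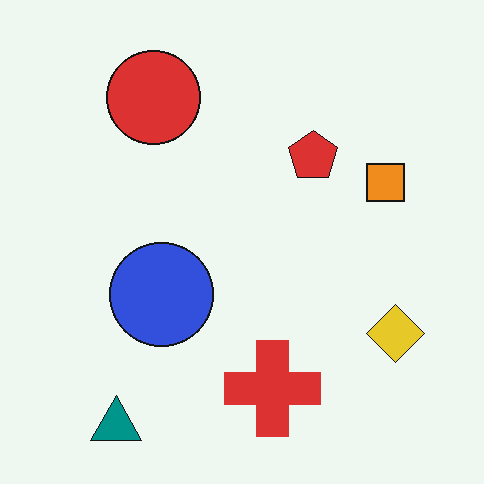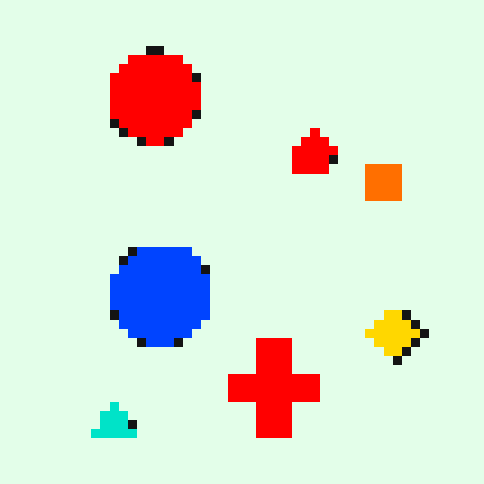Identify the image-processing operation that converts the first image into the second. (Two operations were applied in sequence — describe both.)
Heavily pixelated into large blocks, then heavily oversaturated.

Shapes are reduced to large square blocks; fine edges and outlines are lost — a downscale-then-upscale (mosaic) effect. All colors are more vivid — a global saturation change.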